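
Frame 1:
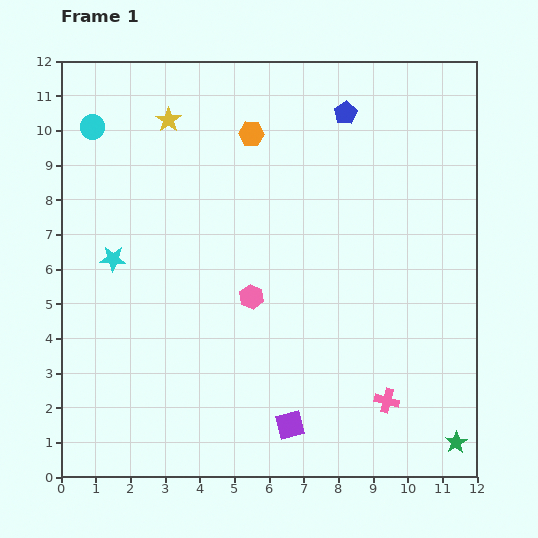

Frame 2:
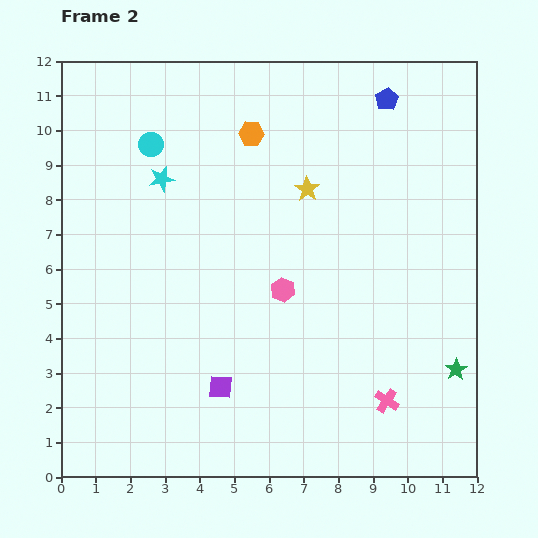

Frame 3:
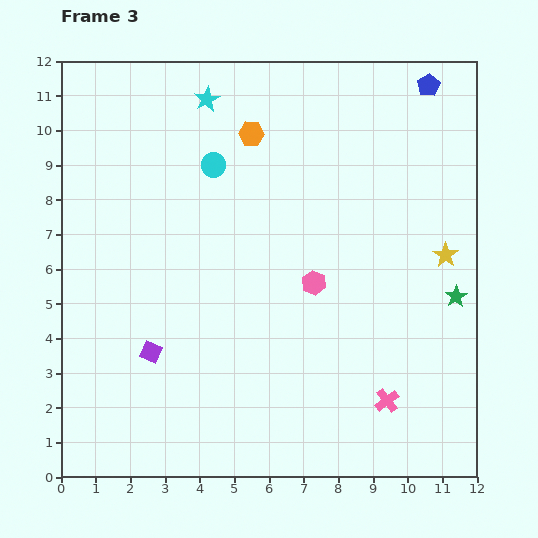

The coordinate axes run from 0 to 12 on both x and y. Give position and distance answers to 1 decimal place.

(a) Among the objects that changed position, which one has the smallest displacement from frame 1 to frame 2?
the pink hexagon

(moved 0.9)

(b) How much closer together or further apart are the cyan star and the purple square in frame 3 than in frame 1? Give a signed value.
+0.5

Distance in frame 1: 7.0. Distance in frame 3: 7.5.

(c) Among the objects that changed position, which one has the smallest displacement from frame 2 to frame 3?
the pink hexagon

(moved 0.9)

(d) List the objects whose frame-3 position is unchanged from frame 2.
the orange hexagon, the pink cross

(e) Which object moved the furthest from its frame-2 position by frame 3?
the yellow star

(moved 4.4; next 2.6)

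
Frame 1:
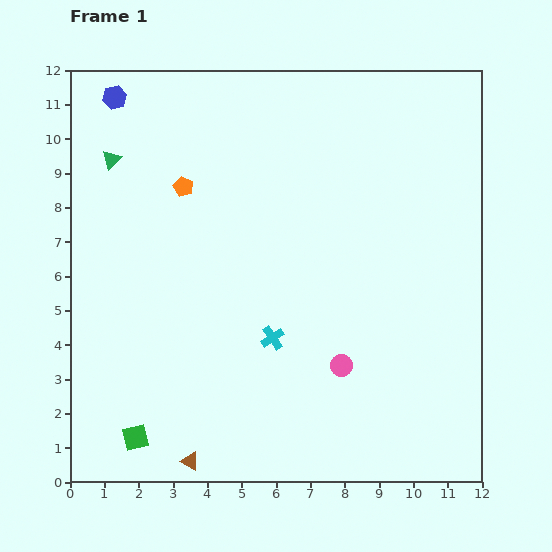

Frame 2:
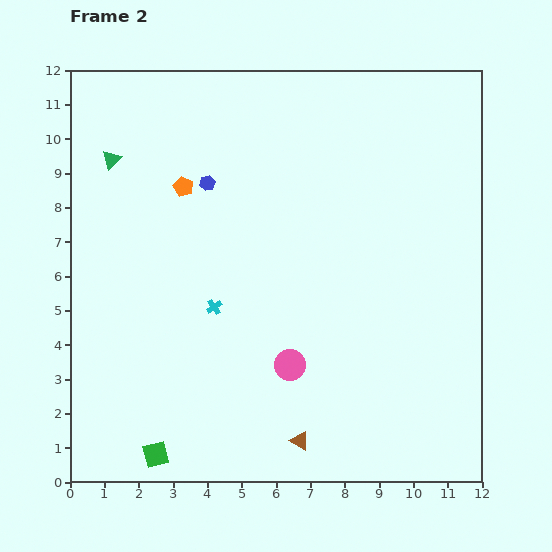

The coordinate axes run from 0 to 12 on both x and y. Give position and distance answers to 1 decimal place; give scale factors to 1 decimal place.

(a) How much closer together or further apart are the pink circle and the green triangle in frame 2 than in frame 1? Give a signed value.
-1.1

Distance in frame 1: 9.0. Distance in frame 2: 7.9.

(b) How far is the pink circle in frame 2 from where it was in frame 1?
1.5

The pink circle moved from (7.9, 3.4) to (6.4, 3.4), a distance of √(1.5² + 0.0²) ≈ 1.5.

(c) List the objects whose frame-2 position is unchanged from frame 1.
the green triangle, the orange pentagon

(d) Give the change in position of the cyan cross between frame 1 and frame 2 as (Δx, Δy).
(-1.7, 0.9)

The cyan cross was at (5.9, 4.2) in frame 1 and (4.2, 5.1) in frame 2.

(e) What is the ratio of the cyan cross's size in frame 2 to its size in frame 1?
0.6×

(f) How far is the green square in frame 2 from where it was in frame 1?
0.8

The green square moved from (1.9, 1.3) to (2.5, 0.8), a distance of √(0.6² + 0.5²) ≈ 0.8.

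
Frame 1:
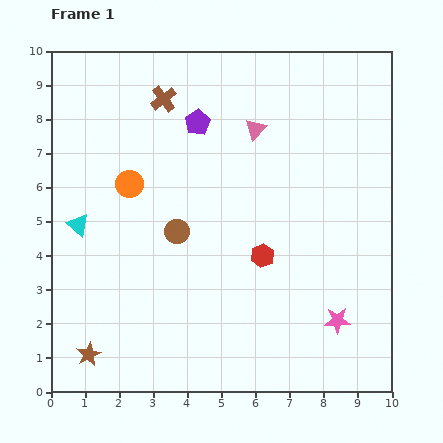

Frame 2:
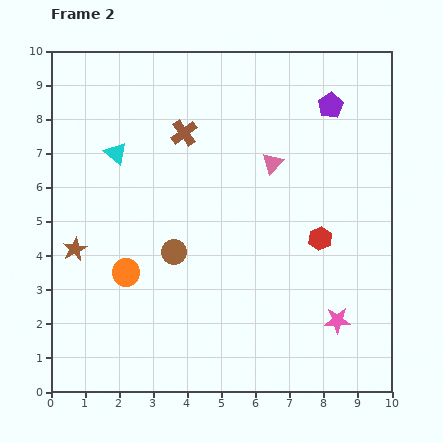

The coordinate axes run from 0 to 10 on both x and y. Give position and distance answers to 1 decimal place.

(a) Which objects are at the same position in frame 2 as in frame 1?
the pink star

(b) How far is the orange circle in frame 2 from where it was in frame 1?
2.6

The orange circle moved from (2.3, 6.1) to (2.2, 3.5), a distance of √(0.1² + 2.6²) ≈ 2.6.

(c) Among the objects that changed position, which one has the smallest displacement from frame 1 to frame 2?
the brown circle

(moved 0.6)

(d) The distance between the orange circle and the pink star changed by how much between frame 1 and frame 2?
-0.9

Distance in frame 1: 7.3. Distance in frame 2: 6.4.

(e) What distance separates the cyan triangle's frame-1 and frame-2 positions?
2.4

The cyan triangle moved from (0.8, 4.9) to (1.9, 7.0), a distance of √(1.1² + 2.1²) ≈ 2.4.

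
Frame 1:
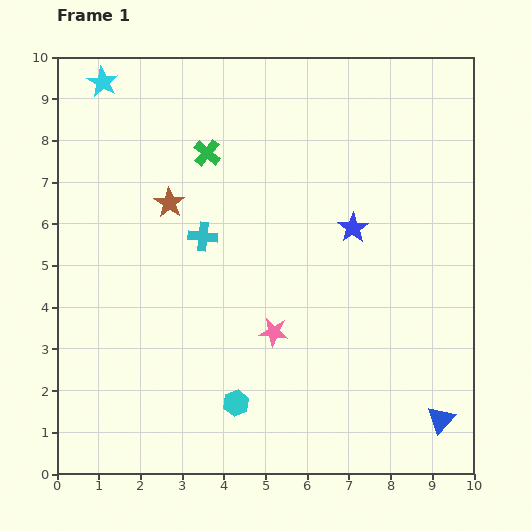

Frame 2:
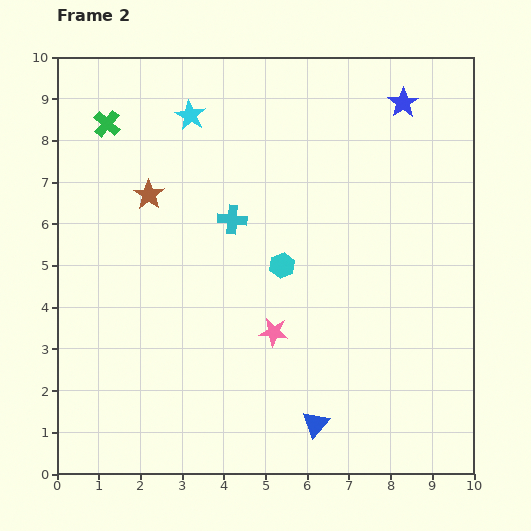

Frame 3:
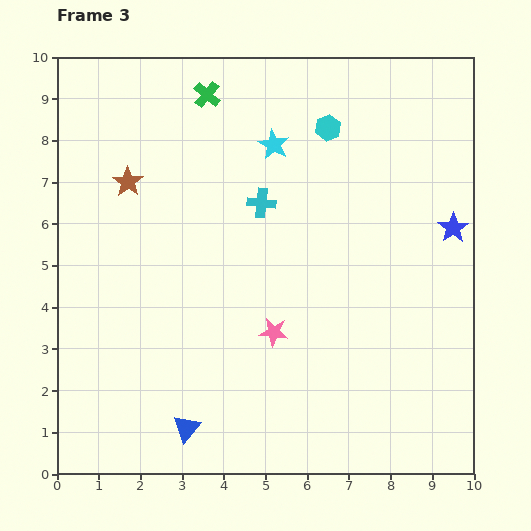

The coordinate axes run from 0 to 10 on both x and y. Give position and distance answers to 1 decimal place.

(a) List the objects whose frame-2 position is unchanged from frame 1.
the pink star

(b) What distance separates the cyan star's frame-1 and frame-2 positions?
2.2

The cyan star moved from (1.1, 9.4) to (3.2, 8.6), a distance of √(2.1² + 0.8²) ≈ 2.2.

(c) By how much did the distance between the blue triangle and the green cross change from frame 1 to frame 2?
+0.3

Distance in frame 1: 8.5. Distance in frame 2: 8.8.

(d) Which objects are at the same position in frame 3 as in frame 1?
the pink star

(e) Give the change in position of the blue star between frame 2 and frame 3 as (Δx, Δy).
(1.2, -3.0)

The blue star was at (8.3, 8.9) in frame 2 and (9.5, 5.9) in frame 3.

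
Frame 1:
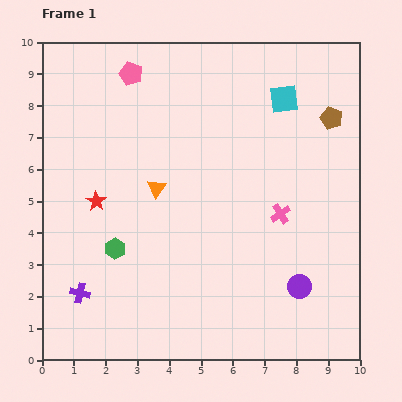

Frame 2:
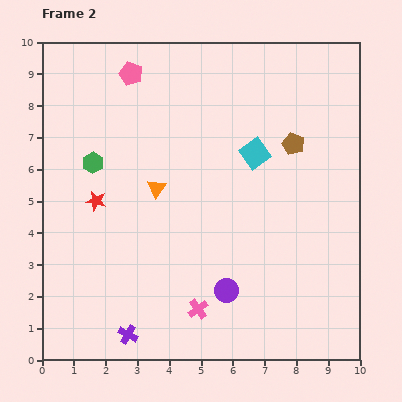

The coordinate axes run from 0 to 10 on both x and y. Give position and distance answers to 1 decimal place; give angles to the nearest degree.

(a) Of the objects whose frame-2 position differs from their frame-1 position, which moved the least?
the brown pentagon

(moved 1.4)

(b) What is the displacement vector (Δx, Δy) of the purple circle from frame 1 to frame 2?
(-2.3, -0.1)

The purple circle was at (8.1, 2.3) in frame 1 and (5.8, 2.2) in frame 2.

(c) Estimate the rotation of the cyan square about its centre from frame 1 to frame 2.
29° counter-clockwise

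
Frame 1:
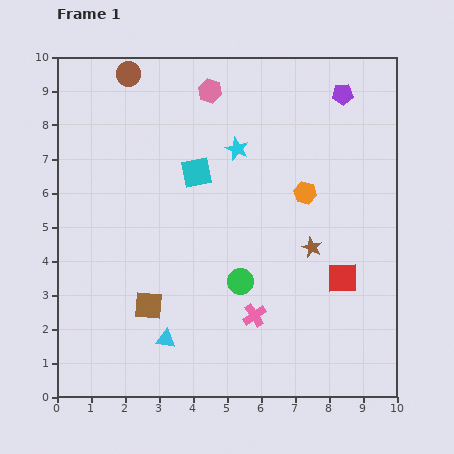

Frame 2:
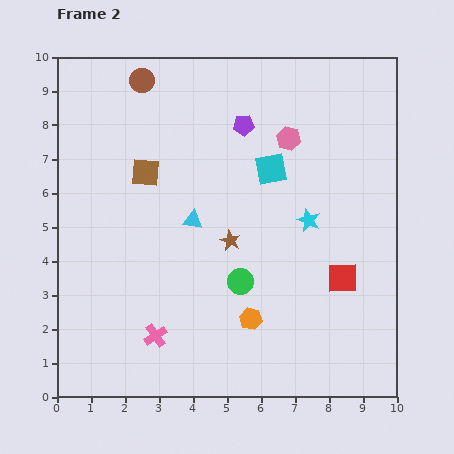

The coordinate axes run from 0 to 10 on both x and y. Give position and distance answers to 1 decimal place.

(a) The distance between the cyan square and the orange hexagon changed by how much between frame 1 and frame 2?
+1.1

Distance in frame 1: 3.3. Distance in frame 2: 4.4.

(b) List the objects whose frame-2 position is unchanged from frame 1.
the green circle, the red square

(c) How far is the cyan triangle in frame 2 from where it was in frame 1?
3.6

The cyan triangle moved from (3.2, 1.7) to (4.0, 5.2), a distance of √(0.8² + 3.5²) ≈ 3.6.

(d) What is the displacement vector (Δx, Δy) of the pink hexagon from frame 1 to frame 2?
(2.3, -1.4)

The pink hexagon was at (4.5, 9.0) in frame 1 and (6.8, 7.6) in frame 2.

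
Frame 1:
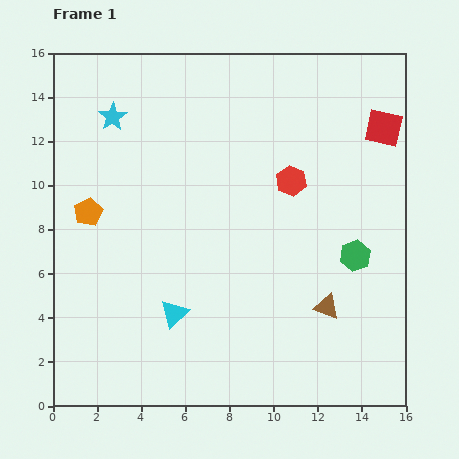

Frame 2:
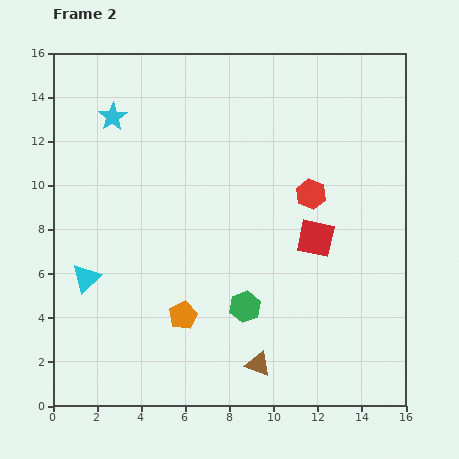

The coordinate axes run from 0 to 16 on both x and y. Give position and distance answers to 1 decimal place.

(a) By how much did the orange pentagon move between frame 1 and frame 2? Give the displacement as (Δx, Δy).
(4.3, -4.7)

The orange pentagon was at (1.6, 8.8) in frame 1 and (5.9, 4.1) in frame 2.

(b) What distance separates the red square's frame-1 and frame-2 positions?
5.9

The red square moved from (15.0, 12.6) to (11.9, 7.6), a distance of √(3.1² + 5.0²) ≈ 5.9.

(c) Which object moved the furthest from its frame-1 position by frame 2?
the orange pentagon

(moved 6.4; next 5.9)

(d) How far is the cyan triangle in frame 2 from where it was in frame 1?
4.3

The cyan triangle moved from (5.5, 4.2) to (1.5, 5.8), a distance of √(4.0² + 1.6²) ≈ 4.3.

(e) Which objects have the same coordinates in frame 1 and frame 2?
the cyan star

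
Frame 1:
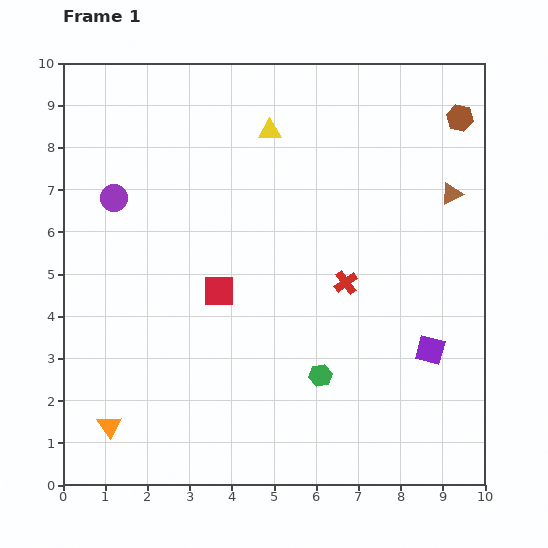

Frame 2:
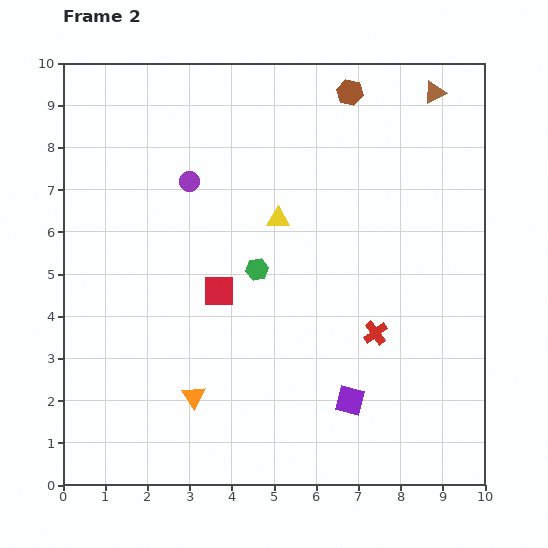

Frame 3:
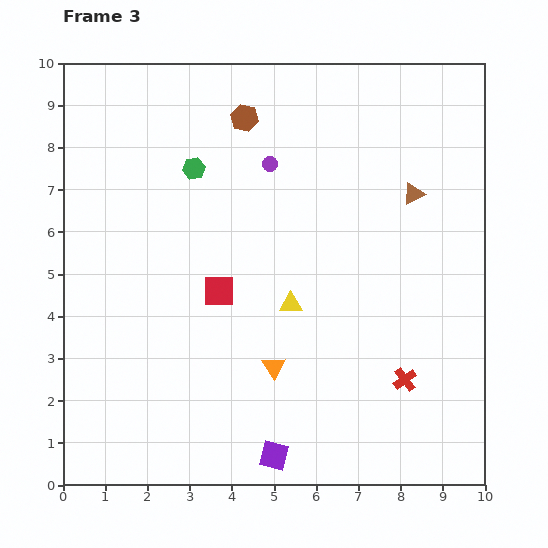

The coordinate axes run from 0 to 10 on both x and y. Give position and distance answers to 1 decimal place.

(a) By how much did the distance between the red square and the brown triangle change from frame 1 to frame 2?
+0.9

Distance in frame 1: 6.0. Distance in frame 2: 6.9.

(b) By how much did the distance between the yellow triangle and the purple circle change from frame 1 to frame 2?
-1.7

Distance in frame 1: 4.0. Distance in frame 2: 2.3.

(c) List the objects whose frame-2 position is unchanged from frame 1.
the red square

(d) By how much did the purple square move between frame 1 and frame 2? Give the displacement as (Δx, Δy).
(-1.9, -1.2)

The purple square was at (8.7, 3.2) in frame 1 and (6.8, 2.0) in frame 2.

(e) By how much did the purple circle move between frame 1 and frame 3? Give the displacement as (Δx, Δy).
(3.7, 0.8)

The purple circle was at (1.2, 6.8) in frame 1 and (4.9, 7.6) in frame 3.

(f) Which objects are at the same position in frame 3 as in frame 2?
the red square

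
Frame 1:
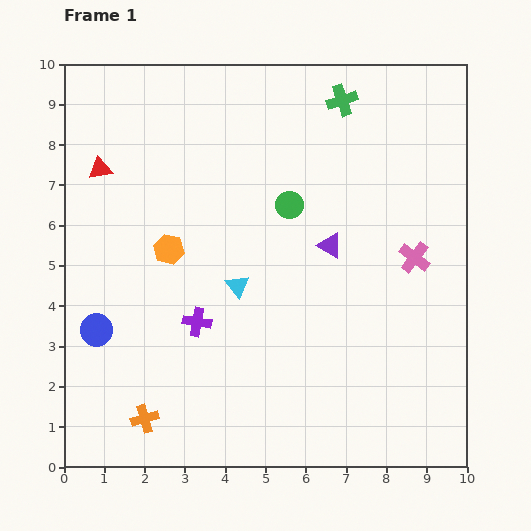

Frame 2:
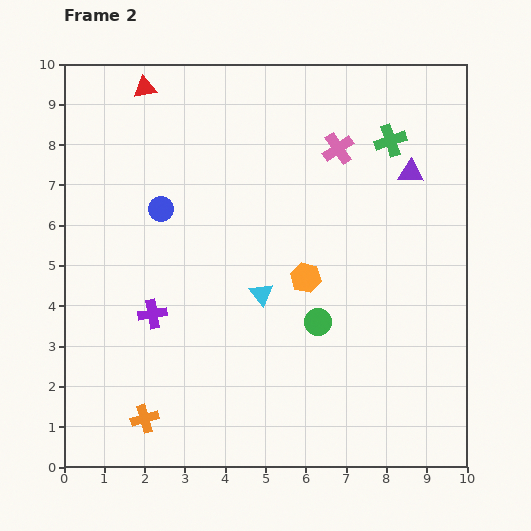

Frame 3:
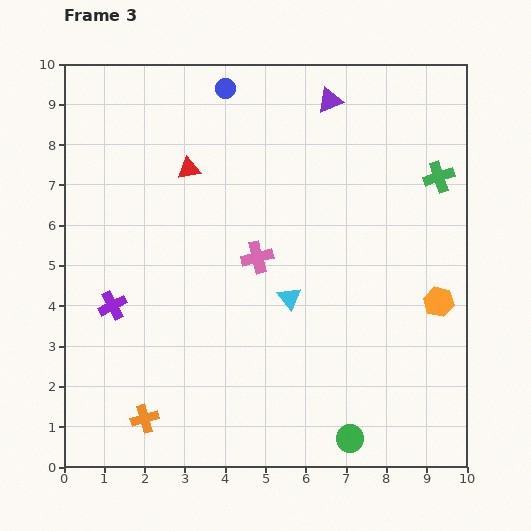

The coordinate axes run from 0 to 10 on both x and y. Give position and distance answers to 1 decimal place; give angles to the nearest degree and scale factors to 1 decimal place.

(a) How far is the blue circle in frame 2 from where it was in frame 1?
3.4

The blue circle moved from (0.8, 3.4) to (2.4, 6.4), a distance of √(1.6² + 3.0²) ≈ 3.4.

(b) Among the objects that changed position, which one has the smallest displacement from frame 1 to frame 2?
the cyan triangle

(moved 0.6)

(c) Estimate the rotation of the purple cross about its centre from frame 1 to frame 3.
37° counter-clockwise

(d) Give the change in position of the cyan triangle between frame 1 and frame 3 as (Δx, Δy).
(1.3, -0.3)

The cyan triangle was at (4.3, 4.5) in frame 1 and (5.6, 4.2) in frame 3.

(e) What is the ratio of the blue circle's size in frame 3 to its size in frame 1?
0.6×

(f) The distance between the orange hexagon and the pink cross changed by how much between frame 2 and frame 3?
+1.3

Distance in frame 2: 3.3. Distance in frame 3: 4.6.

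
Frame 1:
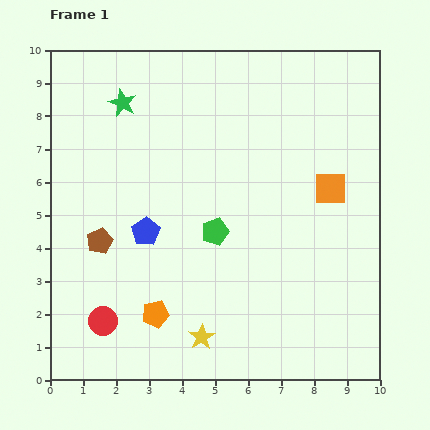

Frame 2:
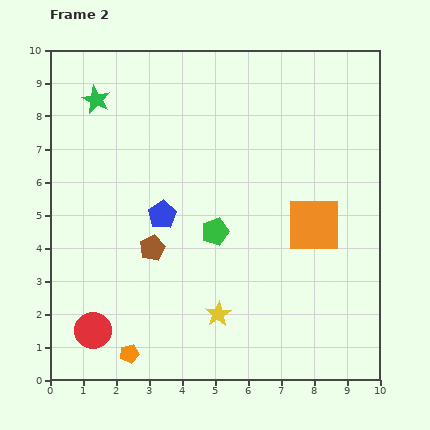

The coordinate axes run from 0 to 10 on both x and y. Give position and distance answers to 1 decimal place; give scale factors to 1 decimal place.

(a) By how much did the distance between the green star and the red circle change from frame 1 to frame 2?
+0.4

Distance in frame 1: 6.6. Distance in frame 2: 7.0.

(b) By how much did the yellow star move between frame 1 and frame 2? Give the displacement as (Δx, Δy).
(0.5, 0.7)

The yellow star was at (4.6, 1.3) in frame 1 and (5.1, 2.0) in frame 2.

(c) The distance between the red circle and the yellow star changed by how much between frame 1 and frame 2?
+0.8

Distance in frame 1: 3.0. Distance in frame 2: 3.8.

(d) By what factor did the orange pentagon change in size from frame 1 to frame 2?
0.7×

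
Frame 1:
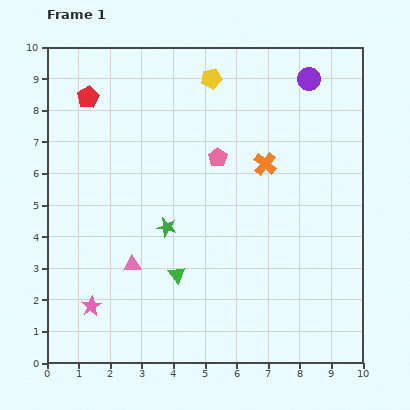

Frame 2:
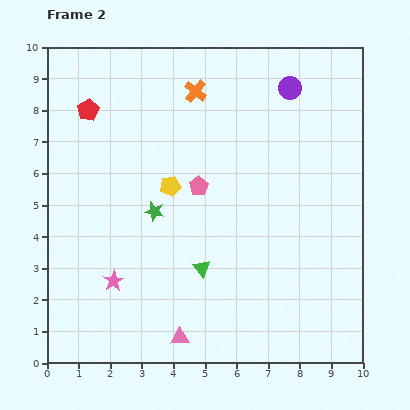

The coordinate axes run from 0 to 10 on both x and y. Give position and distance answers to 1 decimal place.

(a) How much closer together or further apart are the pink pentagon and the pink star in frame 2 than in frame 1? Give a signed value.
-2.2

Distance in frame 1: 6.2. Distance in frame 2: 4.0.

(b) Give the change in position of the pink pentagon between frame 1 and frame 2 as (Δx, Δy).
(-0.6, -0.9)

The pink pentagon was at (5.4, 6.5) in frame 1 and (4.8, 5.6) in frame 2.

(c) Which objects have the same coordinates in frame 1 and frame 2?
none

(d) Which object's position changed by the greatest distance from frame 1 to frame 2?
the yellow pentagon

(moved 3.6; next 3.2)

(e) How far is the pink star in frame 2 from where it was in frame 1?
1.1

The pink star moved from (1.4, 1.8) to (2.1, 2.6), a distance of √(0.7² + 0.8²) ≈ 1.1.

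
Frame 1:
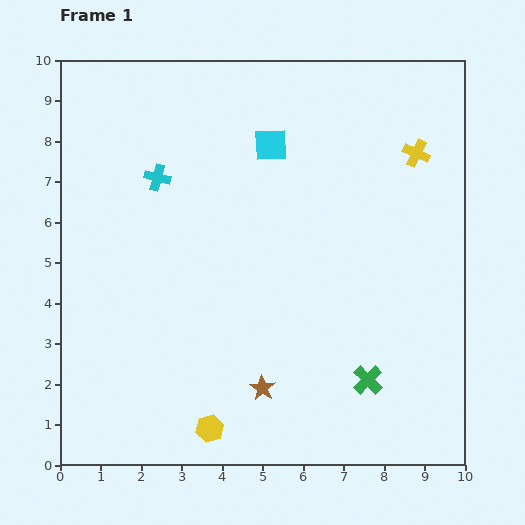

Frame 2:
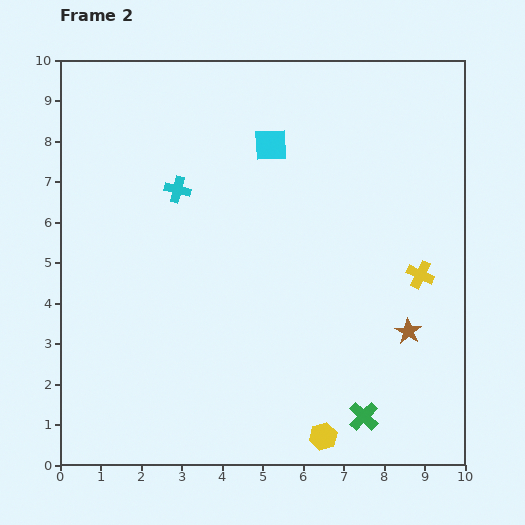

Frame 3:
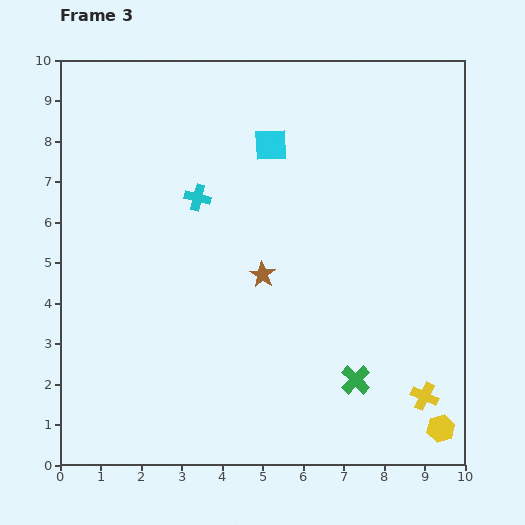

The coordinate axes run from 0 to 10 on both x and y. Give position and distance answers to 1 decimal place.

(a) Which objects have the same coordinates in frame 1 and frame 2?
the cyan square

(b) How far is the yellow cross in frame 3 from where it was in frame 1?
6.0

The yellow cross moved from (8.8, 7.7) to (9.0, 1.7), a distance of √(0.2² + 6.0²) ≈ 6.0.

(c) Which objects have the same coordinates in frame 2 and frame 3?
the cyan square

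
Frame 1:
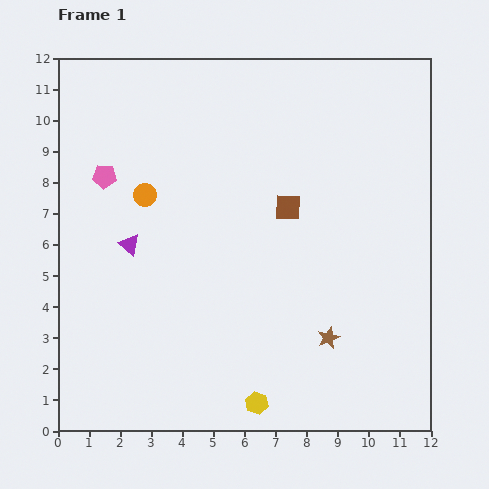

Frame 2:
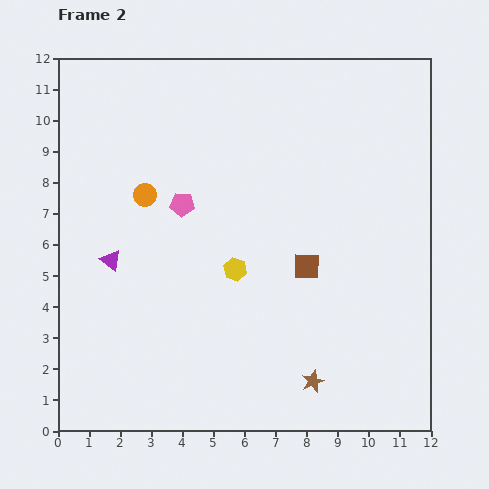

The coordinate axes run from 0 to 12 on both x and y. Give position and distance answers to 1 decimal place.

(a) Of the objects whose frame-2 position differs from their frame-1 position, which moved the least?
the purple triangle

(moved 0.8)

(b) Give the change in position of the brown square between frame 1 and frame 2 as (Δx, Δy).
(0.6, -1.9)

The brown square was at (7.4, 7.2) in frame 1 and (8.0, 5.3) in frame 2.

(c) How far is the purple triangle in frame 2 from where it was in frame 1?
0.8

The purple triangle moved from (2.3, 6.0) to (1.7, 5.5), a distance of √(0.6² + 0.5²) ≈ 0.8.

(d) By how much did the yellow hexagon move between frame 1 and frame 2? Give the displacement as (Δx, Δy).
(-0.7, 4.3)

The yellow hexagon was at (6.4, 0.9) in frame 1 and (5.7, 5.2) in frame 2.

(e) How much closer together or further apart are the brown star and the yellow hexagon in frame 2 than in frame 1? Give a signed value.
+1.3

Distance in frame 1: 3.1. Distance in frame 2: 4.4.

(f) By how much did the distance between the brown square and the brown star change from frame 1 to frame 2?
-0.7

Distance in frame 1: 4.4. Distance in frame 2: 3.7.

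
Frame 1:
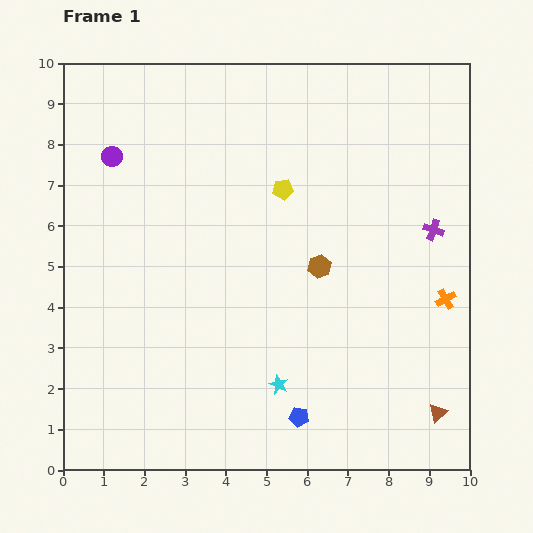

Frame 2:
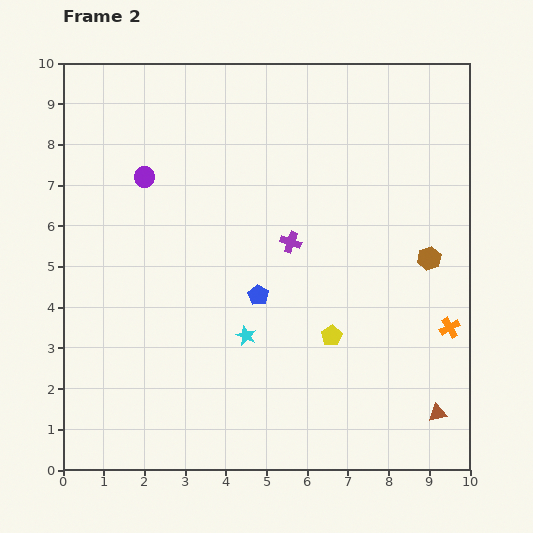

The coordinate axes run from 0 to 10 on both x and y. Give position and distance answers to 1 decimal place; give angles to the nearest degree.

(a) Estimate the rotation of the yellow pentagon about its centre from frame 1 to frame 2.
24° counter-clockwise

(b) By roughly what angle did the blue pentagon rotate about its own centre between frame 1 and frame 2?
23° clockwise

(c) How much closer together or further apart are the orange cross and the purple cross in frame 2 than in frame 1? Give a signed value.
+2.7

Distance in frame 1: 1.7. Distance in frame 2: 4.4.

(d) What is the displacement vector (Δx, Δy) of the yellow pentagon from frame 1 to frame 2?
(1.2, -3.6)

The yellow pentagon was at (5.4, 6.9) in frame 1 and (6.6, 3.3) in frame 2.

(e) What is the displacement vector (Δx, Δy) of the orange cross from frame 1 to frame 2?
(0.1, -0.7)

The orange cross was at (9.4, 4.2) in frame 1 and (9.5, 3.5) in frame 2.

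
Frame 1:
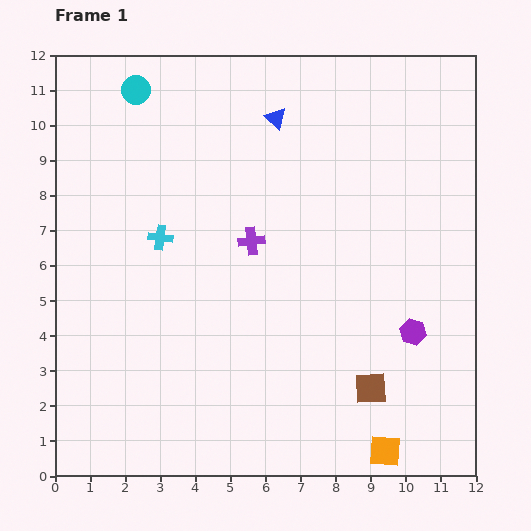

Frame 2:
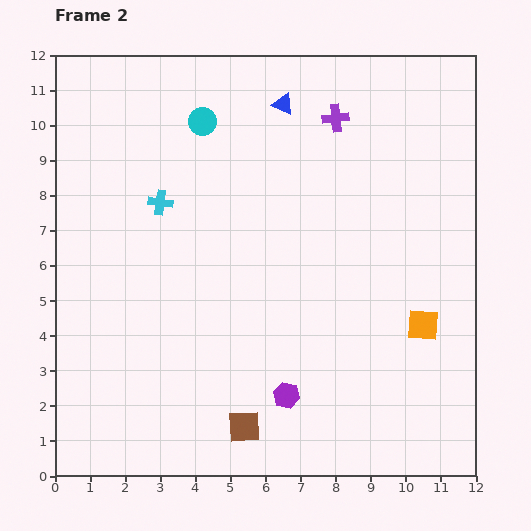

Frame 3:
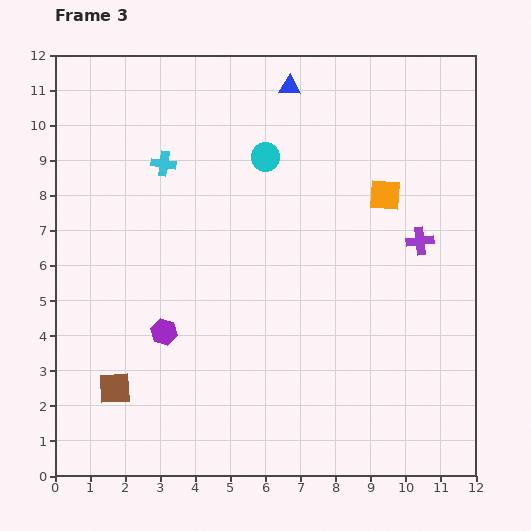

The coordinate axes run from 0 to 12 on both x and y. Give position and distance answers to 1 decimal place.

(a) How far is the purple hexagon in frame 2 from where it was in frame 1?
4.0

The purple hexagon moved from (10.2, 4.1) to (6.6, 2.3), a distance of √(3.6² + 1.8²) ≈ 4.0.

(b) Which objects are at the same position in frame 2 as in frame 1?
none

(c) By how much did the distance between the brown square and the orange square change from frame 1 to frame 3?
+7.7

Distance in frame 1: 1.8. Distance in frame 3: 9.5.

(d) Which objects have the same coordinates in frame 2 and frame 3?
none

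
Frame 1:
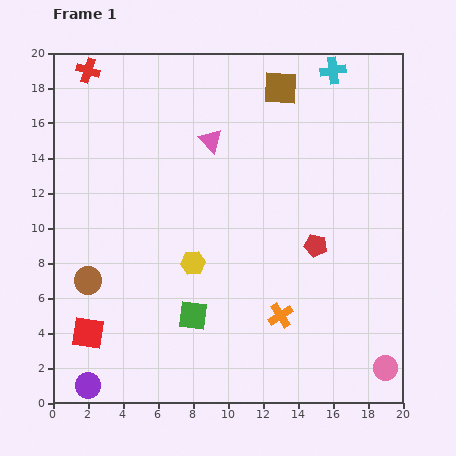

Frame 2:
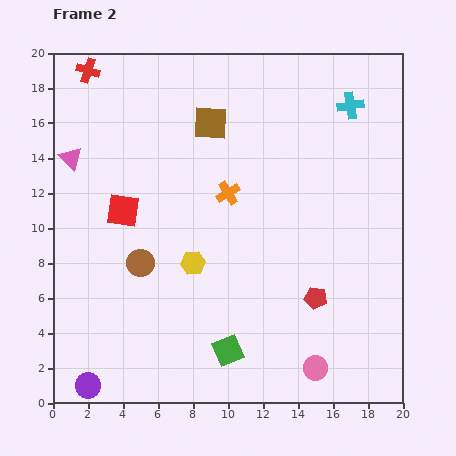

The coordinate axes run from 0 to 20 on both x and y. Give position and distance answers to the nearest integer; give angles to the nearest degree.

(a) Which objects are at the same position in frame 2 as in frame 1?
the red cross, the purple circle, the yellow hexagon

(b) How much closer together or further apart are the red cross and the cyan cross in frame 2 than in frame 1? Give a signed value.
+1

Distance in frame 1: 14. Distance in frame 2: 15.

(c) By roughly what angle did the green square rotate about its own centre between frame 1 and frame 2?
29° counter-clockwise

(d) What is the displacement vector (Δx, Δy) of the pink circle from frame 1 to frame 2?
(-4, 0)

The pink circle was at (19, 2) in frame 1 and (15, 2) in frame 2.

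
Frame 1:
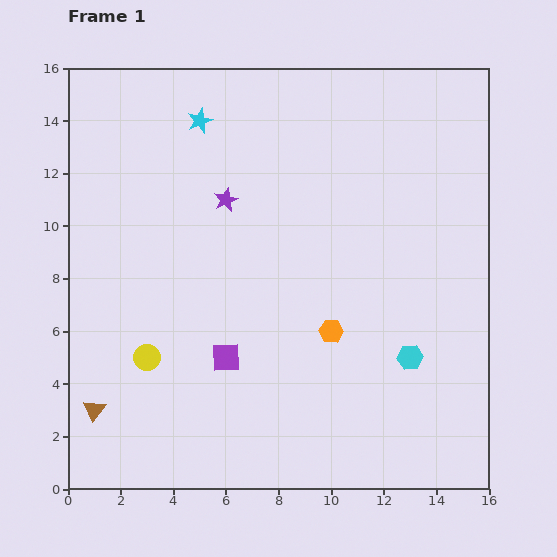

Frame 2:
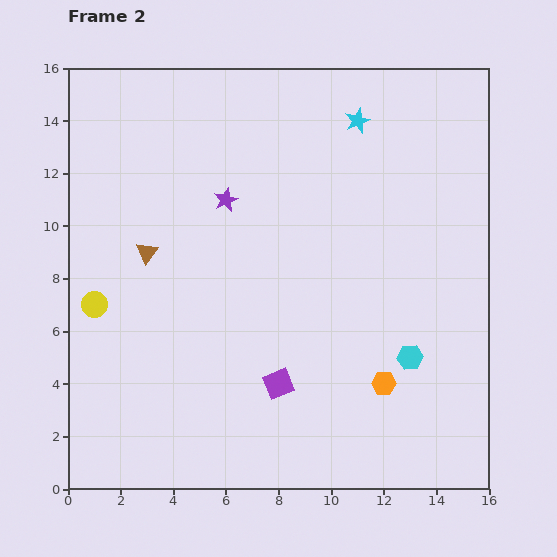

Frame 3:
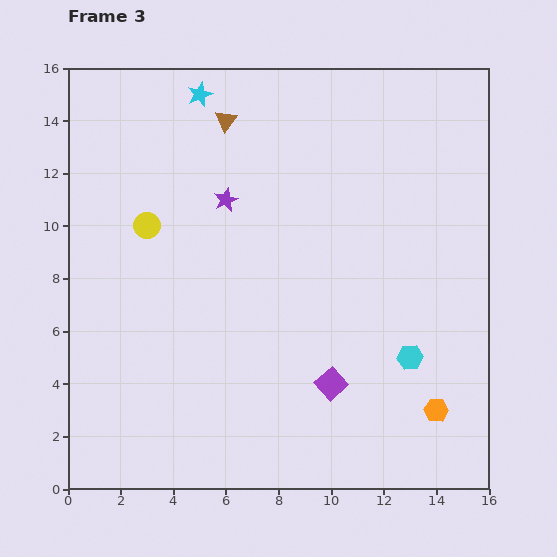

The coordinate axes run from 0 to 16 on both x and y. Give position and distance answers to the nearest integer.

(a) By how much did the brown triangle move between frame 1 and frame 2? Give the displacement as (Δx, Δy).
(2, 6)

The brown triangle was at (1, 3) in frame 1 and (3, 9) in frame 2.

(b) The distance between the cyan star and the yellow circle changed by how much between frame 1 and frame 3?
-4

Distance in frame 1: 9. Distance in frame 3: 5.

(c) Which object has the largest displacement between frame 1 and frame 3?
the brown triangle

(moved 12; next 5)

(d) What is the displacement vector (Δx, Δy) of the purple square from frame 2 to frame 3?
(2, 0)

The purple square was at (8, 4) in frame 2 and (10, 4) in frame 3.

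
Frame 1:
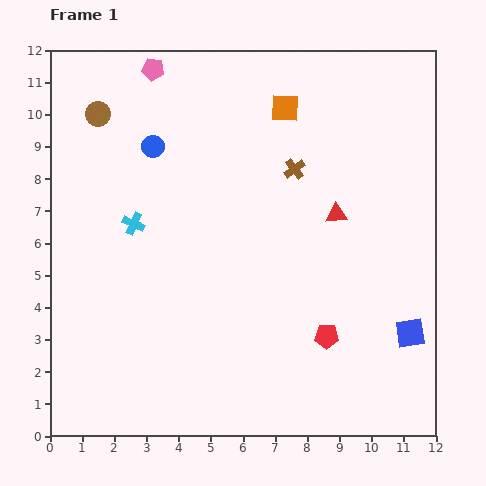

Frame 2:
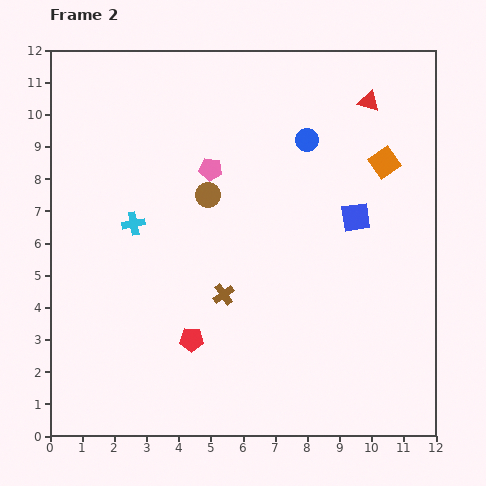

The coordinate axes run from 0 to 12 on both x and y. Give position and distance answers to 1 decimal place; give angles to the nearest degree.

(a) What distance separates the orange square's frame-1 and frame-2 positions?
3.5

The orange square moved from (7.3, 10.2) to (10.4, 8.5), a distance of √(3.1² + 1.7²) ≈ 3.5.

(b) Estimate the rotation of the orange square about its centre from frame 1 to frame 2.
38° counter-clockwise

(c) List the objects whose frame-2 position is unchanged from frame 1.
the cyan cross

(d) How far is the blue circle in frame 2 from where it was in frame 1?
4.8

The blue circle moved from (3.2, 9.0) to (8.0, 9.2), a distance of √(4.8² + 0.2²) ≈ 4.8.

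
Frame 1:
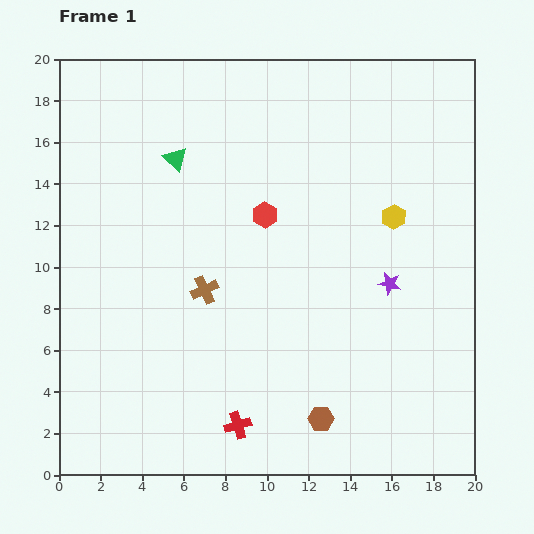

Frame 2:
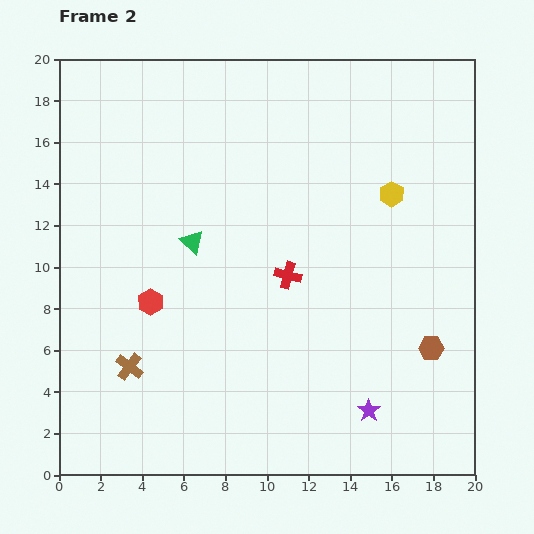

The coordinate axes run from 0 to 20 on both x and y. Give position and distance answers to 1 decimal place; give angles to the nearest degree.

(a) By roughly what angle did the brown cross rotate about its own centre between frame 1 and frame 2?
28° counter-clockwise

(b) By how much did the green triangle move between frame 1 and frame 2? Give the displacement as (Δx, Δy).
(0.8, -4.0)

The green triangle was at (5.6, 15.2) in frame 1 and (6.4, 11.2) in frame 2.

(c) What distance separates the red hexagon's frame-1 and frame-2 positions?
6.9

The red hexagon moved from (9.9, 12.5) to (4.4, 8.3), a distance of √(5.5² + 4.2²) ≈ 6.9.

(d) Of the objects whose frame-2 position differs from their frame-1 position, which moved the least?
the yellow hexagon

(moved 1.1)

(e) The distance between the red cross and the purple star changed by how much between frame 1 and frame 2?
-2.4

Distance in frame 1: 10.0. Distance in frame 2: 7.6.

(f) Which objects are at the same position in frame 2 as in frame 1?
none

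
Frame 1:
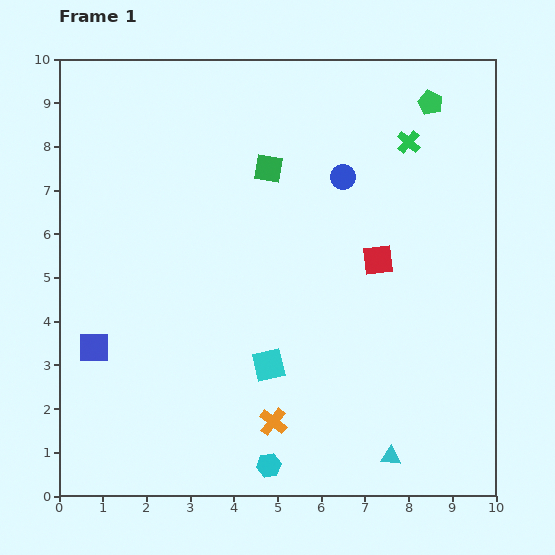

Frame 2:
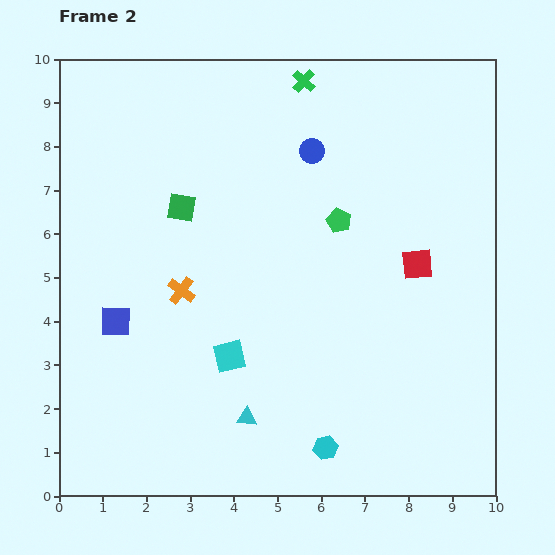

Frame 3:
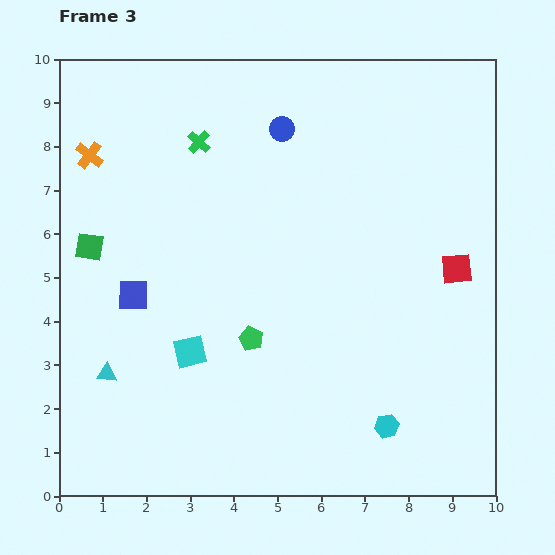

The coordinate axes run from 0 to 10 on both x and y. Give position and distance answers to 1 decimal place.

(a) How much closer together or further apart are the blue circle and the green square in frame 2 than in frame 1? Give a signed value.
+1.6

Distance in frame 1: 1.7. Distance in frame 2: 3.3.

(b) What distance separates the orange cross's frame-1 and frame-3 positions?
7.4

The orange cross moved from (4.9, 1.7) to (0.7, 7.8), a distance of √(4.2² + 6.1²) ≈ 7.4.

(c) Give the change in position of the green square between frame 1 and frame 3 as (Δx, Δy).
(-4.1, -1.8)

The green square was at (4.8, 7.5) in frame 1 and (0.7, 5.7) in frame 3.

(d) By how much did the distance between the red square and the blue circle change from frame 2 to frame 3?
+1.6

Distance in frame 2: 3.5. Distance in frame 3: 5.1.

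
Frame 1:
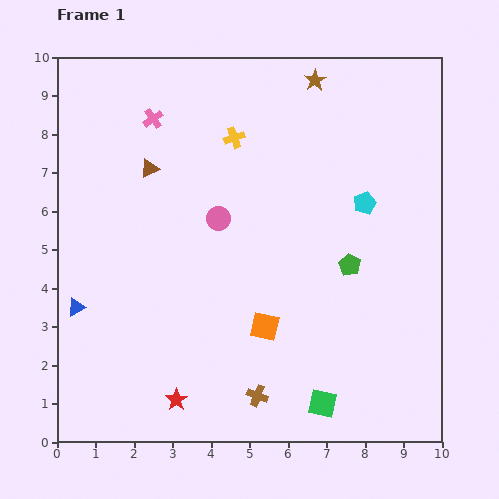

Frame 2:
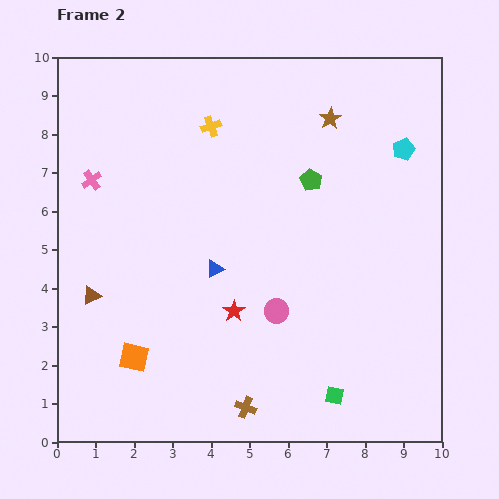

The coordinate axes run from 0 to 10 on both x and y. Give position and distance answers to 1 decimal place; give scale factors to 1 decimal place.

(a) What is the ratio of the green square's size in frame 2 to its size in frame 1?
0.7×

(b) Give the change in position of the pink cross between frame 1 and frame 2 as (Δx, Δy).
(-1.6, -1.6)

The pink cross was at (2.5, 8.4) in frame 1 and (0.9, 6.8) in frame 2.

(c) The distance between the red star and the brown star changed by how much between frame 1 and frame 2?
-3.4

Distance in frame 1: 9.0. Distance in frame 2: 5.6.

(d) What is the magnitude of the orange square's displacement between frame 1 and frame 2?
3.5

The orange square moved from (5.4, 3.0) to (2.0, 2.2), a distance of √(3.4² + 0.8²) ≈ 3.5.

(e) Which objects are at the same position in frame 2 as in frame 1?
none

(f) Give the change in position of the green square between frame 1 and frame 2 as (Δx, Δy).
(0.3, 0.2)

The green square was at (6.9, 1.0) in frame 1 and (7.2, 1.2) in frame 2.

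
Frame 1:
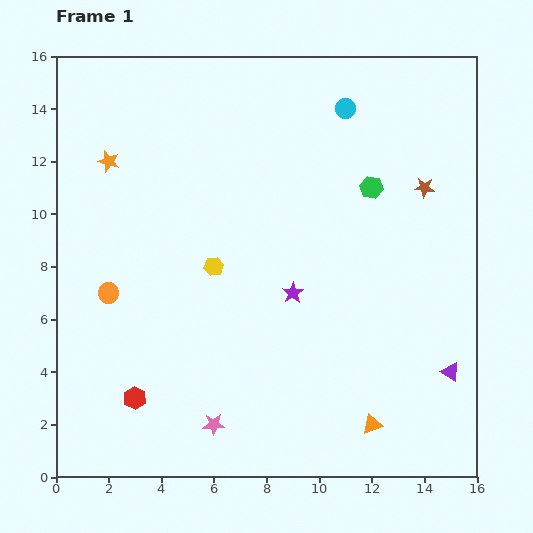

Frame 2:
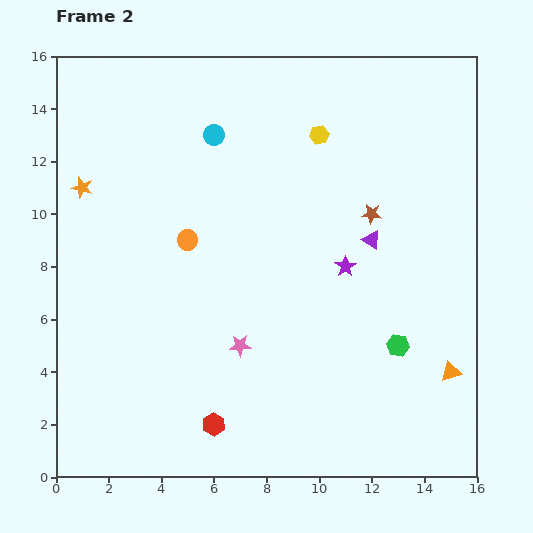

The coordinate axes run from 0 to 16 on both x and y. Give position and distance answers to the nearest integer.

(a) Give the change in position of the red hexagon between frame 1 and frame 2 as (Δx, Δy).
(3, -1)

The red hexagon was at (3, 3) in frame 1 and (6, 2) in frame 2.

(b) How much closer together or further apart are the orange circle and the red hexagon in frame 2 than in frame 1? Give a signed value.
+3

Distance in frame 1: 4. Distance in frame 2: 7.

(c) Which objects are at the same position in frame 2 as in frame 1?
none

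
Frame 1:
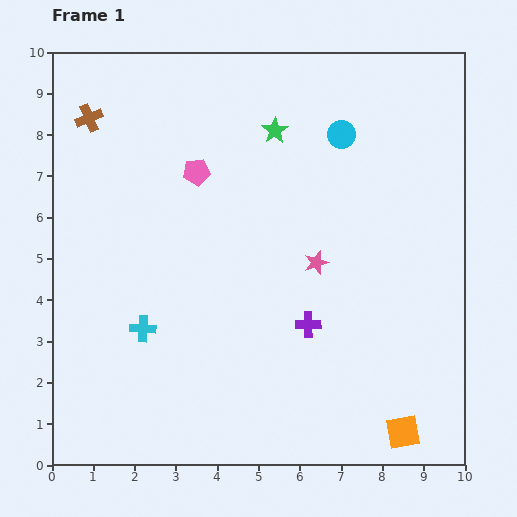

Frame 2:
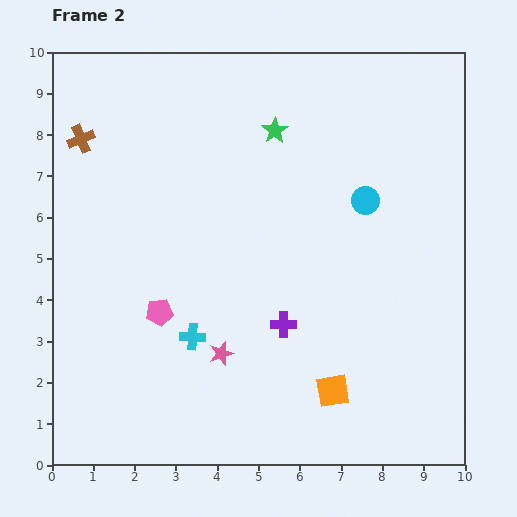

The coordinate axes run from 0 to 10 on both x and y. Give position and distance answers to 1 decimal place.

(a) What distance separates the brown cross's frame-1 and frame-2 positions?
0.5

The brown cross moved from (0.9, 8.4) to (0.7, 7.9), a distance of √(0.2² + 0.5²) ≈ 0.5.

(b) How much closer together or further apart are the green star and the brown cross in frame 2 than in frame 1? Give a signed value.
+0.2

Distance in frame 1: 4.5. Distance in frame 2: 4.7.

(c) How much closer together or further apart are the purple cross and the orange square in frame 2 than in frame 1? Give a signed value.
-1.5

Distance in frame 1: 3.5. Distance in frame 2: 2.0.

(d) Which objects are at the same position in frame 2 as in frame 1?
the green star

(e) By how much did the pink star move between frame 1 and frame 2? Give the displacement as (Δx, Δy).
(-2.3, -2.2)

The pink star was at (6.4, 4.9) in frame 1 and (4.1, 2.7) in frame 2.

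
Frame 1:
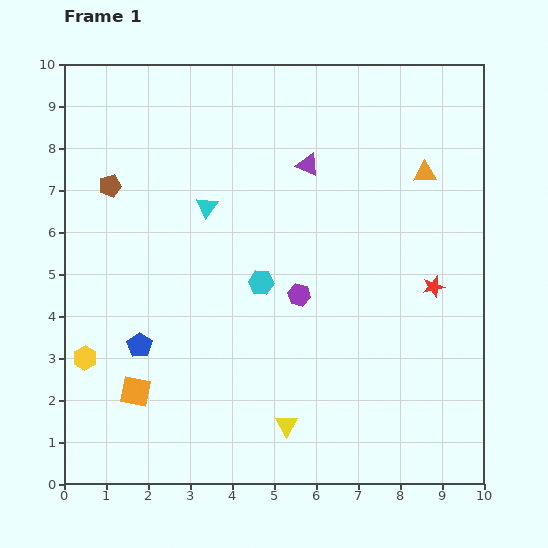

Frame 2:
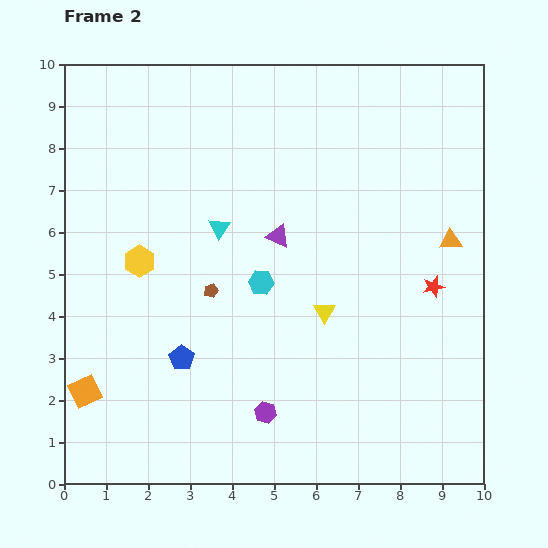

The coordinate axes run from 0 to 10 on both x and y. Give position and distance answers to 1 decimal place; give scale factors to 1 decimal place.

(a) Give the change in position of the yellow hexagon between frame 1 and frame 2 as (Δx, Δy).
(1.3, 2.3)

The yellow hexagon was at (0.5, 3.0) in frame 1 and (1.8, 5.3) in frame 2.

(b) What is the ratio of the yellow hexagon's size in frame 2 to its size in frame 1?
1.3×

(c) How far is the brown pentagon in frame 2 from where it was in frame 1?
3.5

The brown pentagon moved from (1.1, 7.1) to (3.5, 4.6), a distance of √(2.4² + 2.5²) ≈ 3.5.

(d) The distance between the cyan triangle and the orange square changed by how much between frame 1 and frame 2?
+0.3

Distance in frame 1: 4.7. Distance in frame 2: 5.0.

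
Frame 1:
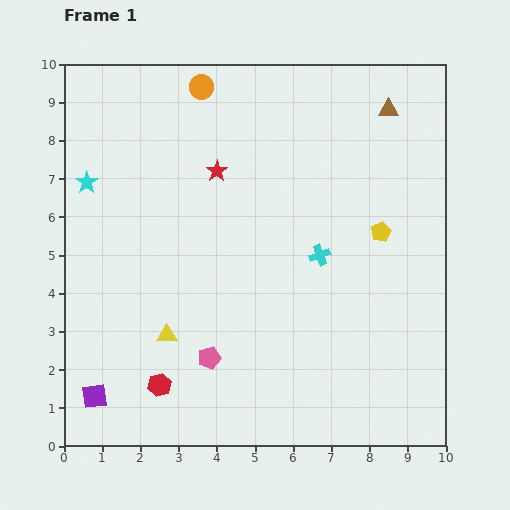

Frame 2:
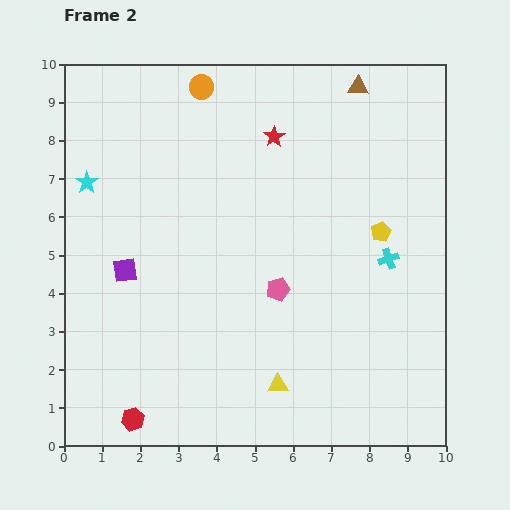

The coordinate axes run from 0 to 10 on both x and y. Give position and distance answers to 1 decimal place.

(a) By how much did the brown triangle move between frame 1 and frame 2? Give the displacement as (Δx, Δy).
(-0.8, 0.6)

The brown triangle was at (8.5, 8.8) in frame 1 and (7.7, 9.4) in frame 2.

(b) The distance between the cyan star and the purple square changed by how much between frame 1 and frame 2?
-3.1

Distance in frame 1: 5.6. Distance in frame 2: 2.5.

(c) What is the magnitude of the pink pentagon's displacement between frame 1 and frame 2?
2.5

The pink pentagon moved from (3.8, 2.3) to (5.6, 4.1), a distance of √(1.8² + 1.8²) ≈ 2.5.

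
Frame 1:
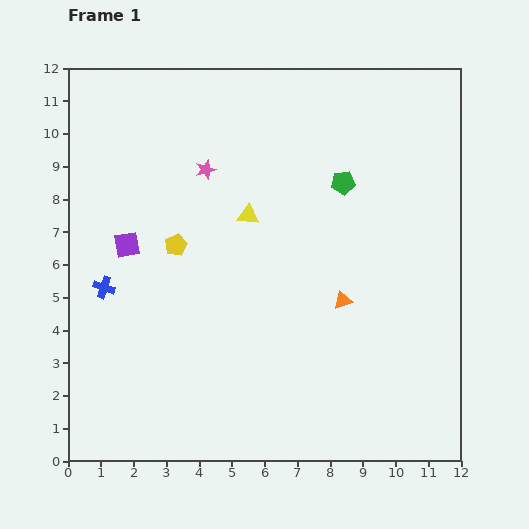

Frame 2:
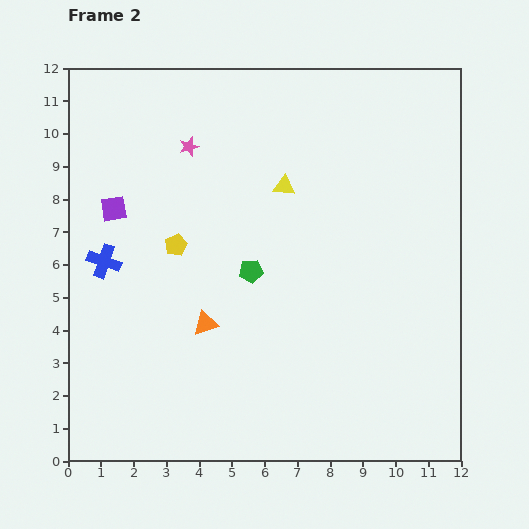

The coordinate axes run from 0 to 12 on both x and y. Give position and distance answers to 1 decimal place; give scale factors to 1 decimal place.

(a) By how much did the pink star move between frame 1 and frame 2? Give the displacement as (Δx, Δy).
(-0.5, 0.7)

The pink star was at (4.2, 8.9) in frame 1 and (3.7, 9.6) in frame 2.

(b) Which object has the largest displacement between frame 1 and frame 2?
the orange triangle

(moved 4.3; next 3.9)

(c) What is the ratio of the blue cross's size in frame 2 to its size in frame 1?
1.6×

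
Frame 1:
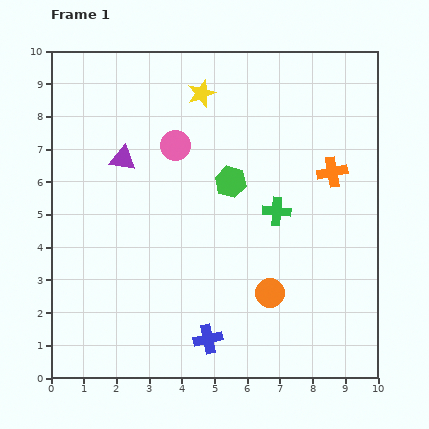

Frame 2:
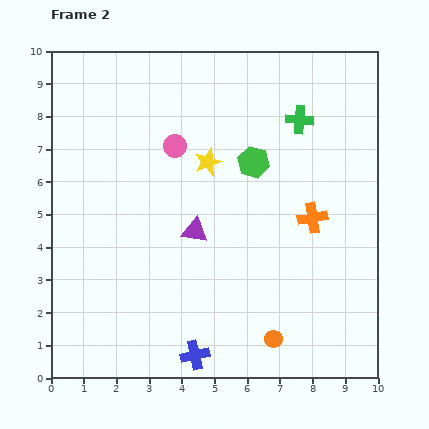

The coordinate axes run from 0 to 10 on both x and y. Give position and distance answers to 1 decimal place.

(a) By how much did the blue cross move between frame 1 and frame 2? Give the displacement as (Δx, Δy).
(-0.4, -0.5)

The blue cross was at (4.8, 1.2) in frame 1 and (4.4, 0.7) in frame 2.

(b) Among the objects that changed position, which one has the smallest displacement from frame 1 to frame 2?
the blue cross

(moved 0.6)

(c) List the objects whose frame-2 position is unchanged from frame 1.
the pink circle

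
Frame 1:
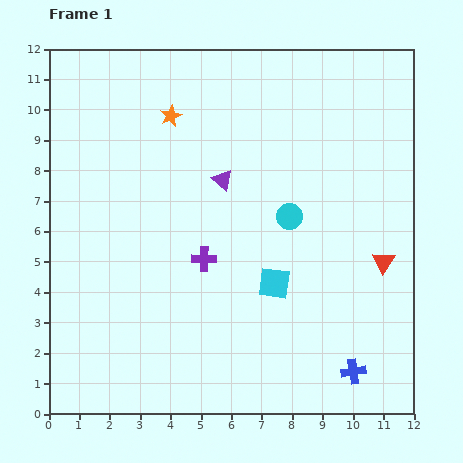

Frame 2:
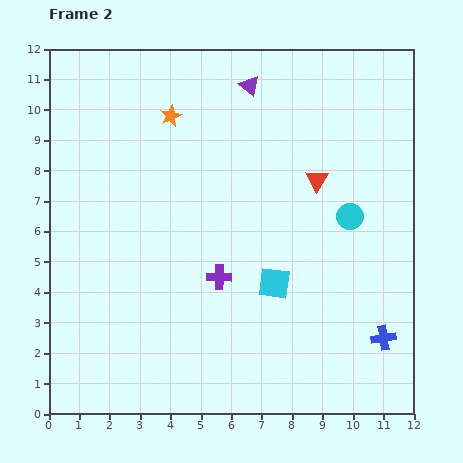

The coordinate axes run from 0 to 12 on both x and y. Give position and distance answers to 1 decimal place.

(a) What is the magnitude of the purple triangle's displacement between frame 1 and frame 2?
3.2

The purple triangle moved from (5.7, 7.7) to (6.6, 10.8), a distance of √(0.9² + 3.1²) ≈ 3.2.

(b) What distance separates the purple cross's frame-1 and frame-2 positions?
0.8

The purple cross moved from (5.1, 5.1) to (5.6, 4.5), a distance of √(0.5² + 0.6²) ≈ 0.8.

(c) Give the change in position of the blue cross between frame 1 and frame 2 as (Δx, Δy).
(1.0, 1.1)

The blue cross was at (10.0, 1.4) in frame 1 and (11.0, 2.5) in frame 2.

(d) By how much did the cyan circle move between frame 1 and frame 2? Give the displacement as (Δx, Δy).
(2.0, 0.0)

The cyan circle was at (7.9, 6.5) in frame 1 and (9.9, 6.5) in frame 2.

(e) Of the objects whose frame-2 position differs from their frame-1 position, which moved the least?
the purple cross

(moved 0.8)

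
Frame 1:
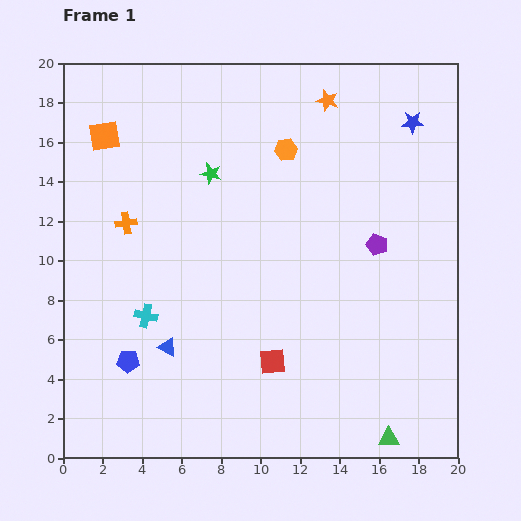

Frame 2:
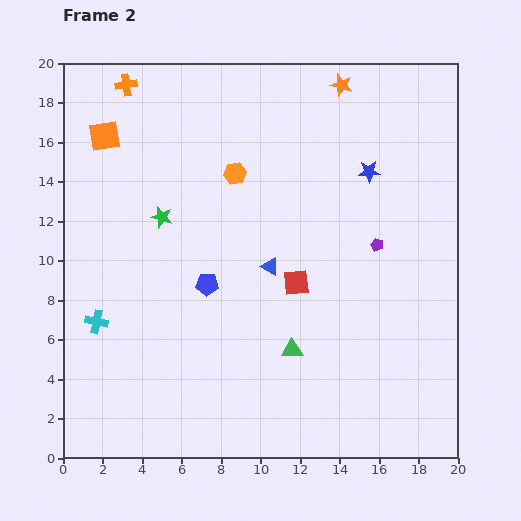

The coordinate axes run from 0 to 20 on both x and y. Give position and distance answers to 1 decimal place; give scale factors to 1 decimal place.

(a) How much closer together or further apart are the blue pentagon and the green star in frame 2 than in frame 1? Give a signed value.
-6.3

Distance in frame 1: 10.4. Distance in frame 2: 4.1.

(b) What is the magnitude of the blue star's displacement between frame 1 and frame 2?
3.3

The blue star moved from (17.7, 17.0) to (15.5, 14.5), a distance of √(2.2² + 2.5²) ≈ 3.3.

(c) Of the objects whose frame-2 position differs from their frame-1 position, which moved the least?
the orange star

(moved 1.1)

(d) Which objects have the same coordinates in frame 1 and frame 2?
the purple pentagon, the orange square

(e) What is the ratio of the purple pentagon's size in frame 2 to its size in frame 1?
0.6×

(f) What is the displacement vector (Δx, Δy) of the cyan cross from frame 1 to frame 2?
(-2.5, -0.3)

The cyan cross was at (4.2, 7.2) in frame 1 and (1.7, 6.9) in frame 2.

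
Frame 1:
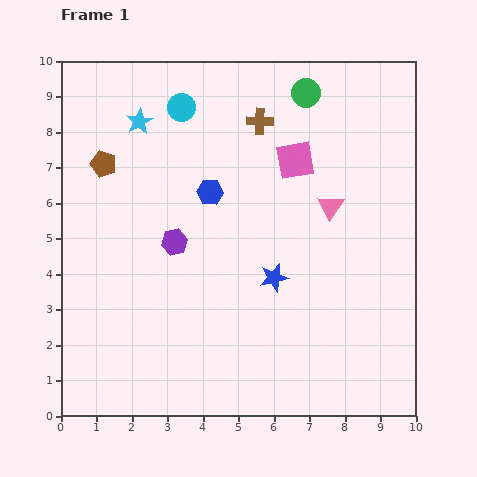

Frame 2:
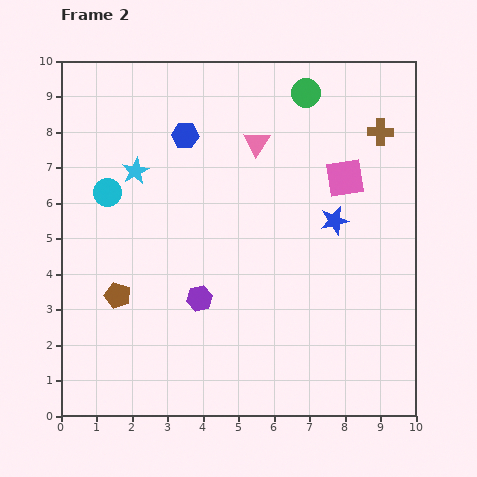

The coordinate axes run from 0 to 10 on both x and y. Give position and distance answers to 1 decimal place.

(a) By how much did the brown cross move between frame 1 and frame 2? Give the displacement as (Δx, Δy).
(3.4, -0.3)

The brown cross was at (5.6, 8.3) in frame 1 and (9.0, 8.0) in frame 2.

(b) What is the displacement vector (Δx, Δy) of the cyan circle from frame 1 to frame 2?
(-2.1, -2.4)

The cyan circle was at (3.4, 8.7) in frame 1 and (1.3, 6.3) in frame 2.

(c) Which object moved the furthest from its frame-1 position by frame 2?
the brown pentagon

(moved 3.7; next 3.4)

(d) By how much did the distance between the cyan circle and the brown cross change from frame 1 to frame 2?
+5.7

Distance in frame 1: 2.2. Distance in frame 2: 7.9.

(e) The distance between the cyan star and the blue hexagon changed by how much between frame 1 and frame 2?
-1.1

Distance in frame 1: 2.8. Distance in frame 2: 1.7.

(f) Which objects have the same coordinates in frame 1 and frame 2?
the green circle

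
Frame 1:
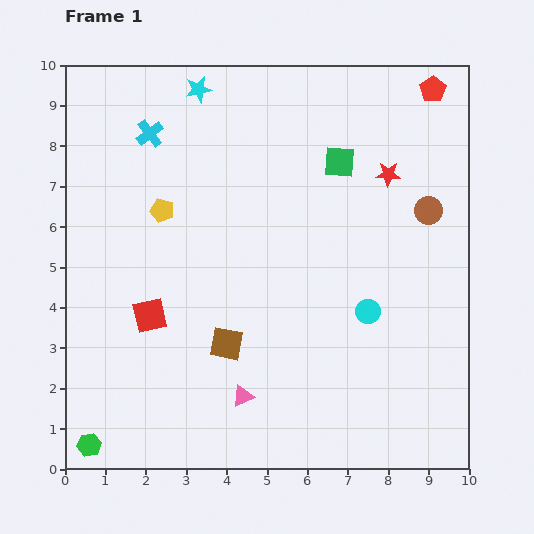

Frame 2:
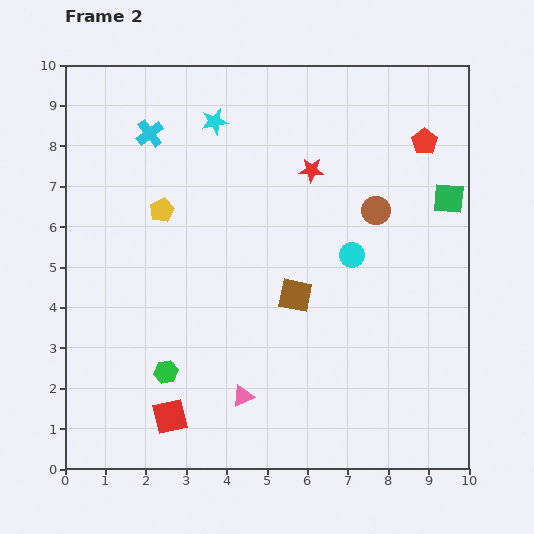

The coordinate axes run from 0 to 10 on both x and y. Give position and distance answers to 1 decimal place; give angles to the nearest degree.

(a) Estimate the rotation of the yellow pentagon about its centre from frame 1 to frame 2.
30° clockwise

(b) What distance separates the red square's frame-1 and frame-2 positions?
2.5

The red square moved from (2.1, 3.8) to (2.6, 1.3), a distance of √(0.5² + 2.5²) ≈ 2.5.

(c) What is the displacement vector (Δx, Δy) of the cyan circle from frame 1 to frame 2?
(-0.4, 1.4)

The cyan circle was at (7.5, 3.9) in frame 1 and (7.1, 5.3) in frame 2.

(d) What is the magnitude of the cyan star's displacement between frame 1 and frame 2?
0.9

The cyan star moved from (3.3, 9.4) to (3.7, 8.6), a distance of √(0.4² + 0.8²) ≈ 0.9.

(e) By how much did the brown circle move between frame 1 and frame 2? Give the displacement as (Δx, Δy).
(-1.3, 0.0)

The brown circle was at (9.0, 6.4) in frame 1 and (7.7, 6.4) in frame 2.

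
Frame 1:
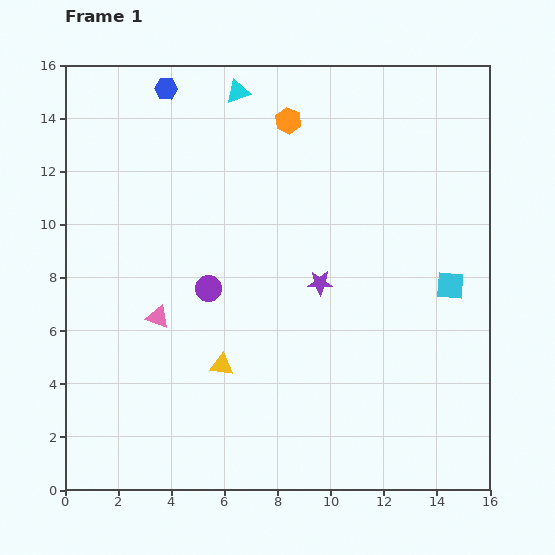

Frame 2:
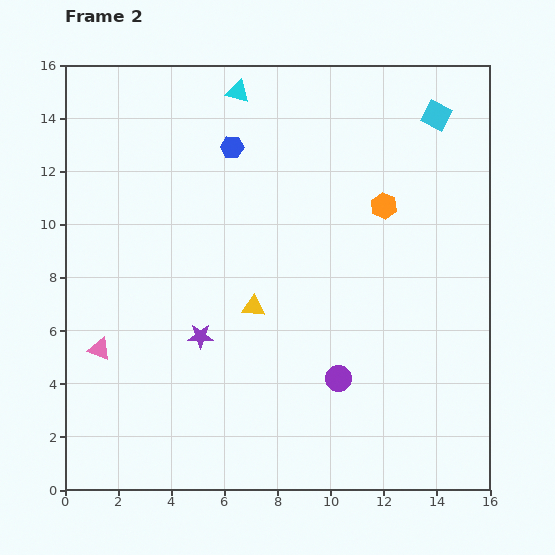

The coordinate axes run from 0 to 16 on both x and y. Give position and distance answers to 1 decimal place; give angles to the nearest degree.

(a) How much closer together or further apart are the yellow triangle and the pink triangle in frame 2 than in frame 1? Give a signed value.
+3.0

Distance in frame 1: 3.0. Distance in frame 2: 6.0.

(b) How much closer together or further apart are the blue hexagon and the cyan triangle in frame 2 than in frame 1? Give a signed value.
-0.6

Distance in frame 1: 2.7. Distance in frame 2: 2.1.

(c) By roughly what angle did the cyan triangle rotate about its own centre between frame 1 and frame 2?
34° clockwise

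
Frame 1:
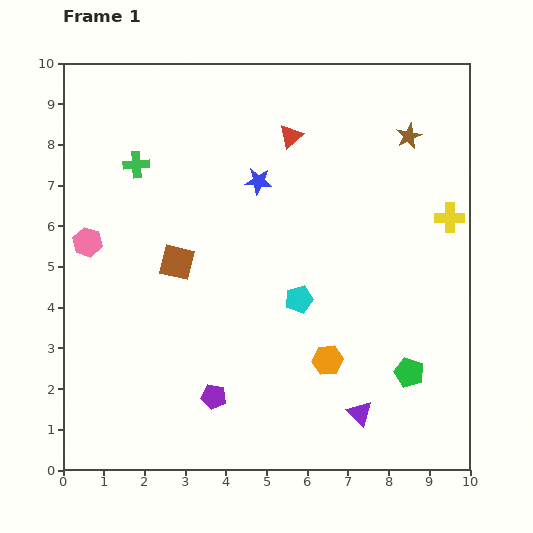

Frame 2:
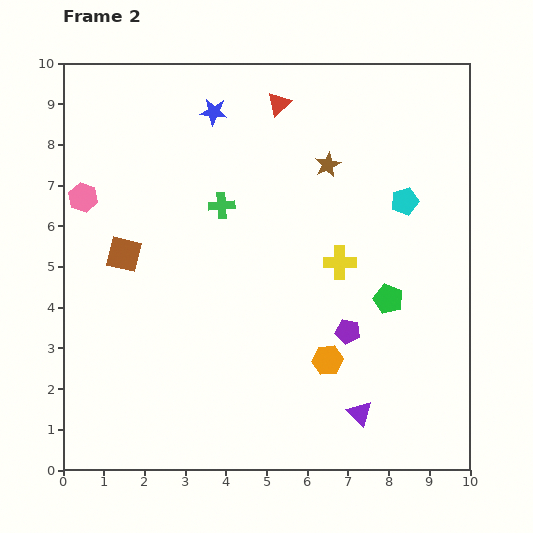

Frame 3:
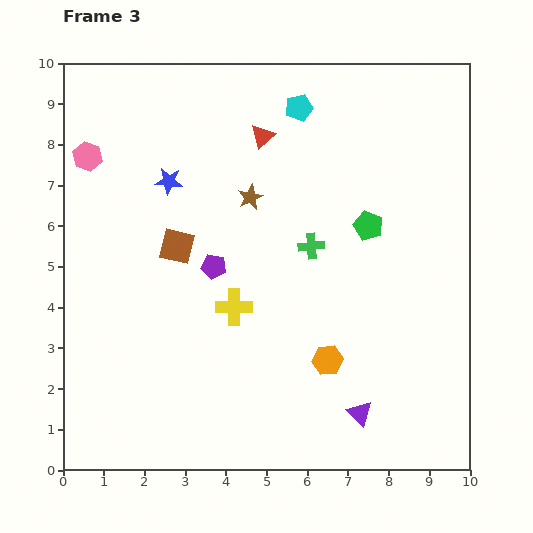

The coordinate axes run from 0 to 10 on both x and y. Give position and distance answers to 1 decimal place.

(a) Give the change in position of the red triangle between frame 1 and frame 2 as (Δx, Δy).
(-0.3, 0.8)

The red triangle was at (5.6, 8.2) in frame 1 and (5.3, 9.0) in frame 2.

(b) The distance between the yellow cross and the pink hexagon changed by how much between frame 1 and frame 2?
-2.4

Distance in frame 1: 8.9. Distance in frame 2: 6.5.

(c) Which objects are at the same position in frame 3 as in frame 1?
the orange hexagon, the purple triangle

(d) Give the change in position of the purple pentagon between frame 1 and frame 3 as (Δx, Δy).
(0.0, 3.2)

The purple pentagon was at (3.7, 1.8) in frame 1 and (3.7, 5.0) in frame 3.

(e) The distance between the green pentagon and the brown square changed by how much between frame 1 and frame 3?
-1.6

Distance in frame 1: 6.3. Distance in frame 3: 4.7.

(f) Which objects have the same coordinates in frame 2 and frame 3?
the orange hexagon, the purple triangle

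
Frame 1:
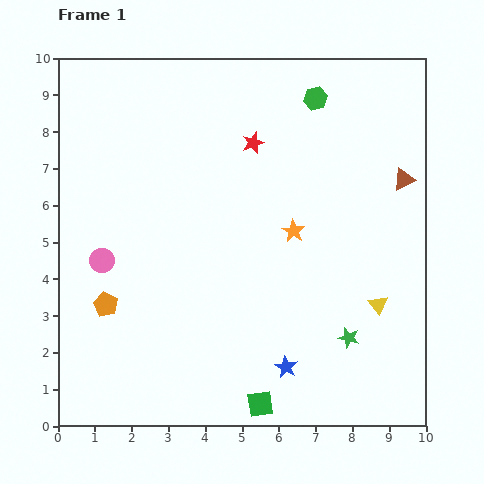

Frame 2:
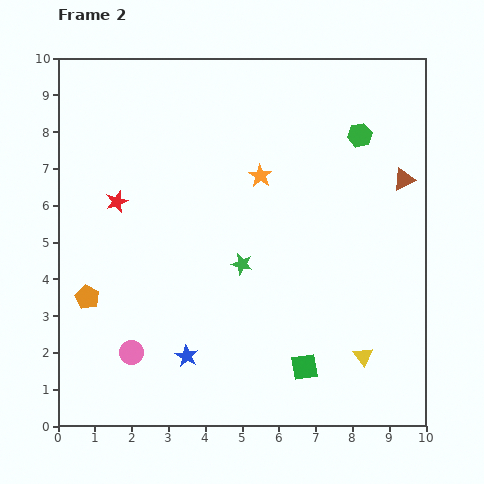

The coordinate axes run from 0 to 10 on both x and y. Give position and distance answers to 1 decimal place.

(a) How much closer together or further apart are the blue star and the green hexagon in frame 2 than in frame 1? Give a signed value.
+0.3

Distance in frame 1: 7.3. Distance in frame 2: 7.6.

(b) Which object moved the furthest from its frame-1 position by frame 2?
the red star

(moved 4.0; next 3.5)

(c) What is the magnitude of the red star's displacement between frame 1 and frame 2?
4.0

The red star moved from (5.3, 7.7) to (1.6, 6.1), a distance of √(3.7² + 1.6²) ≈ 4.0.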